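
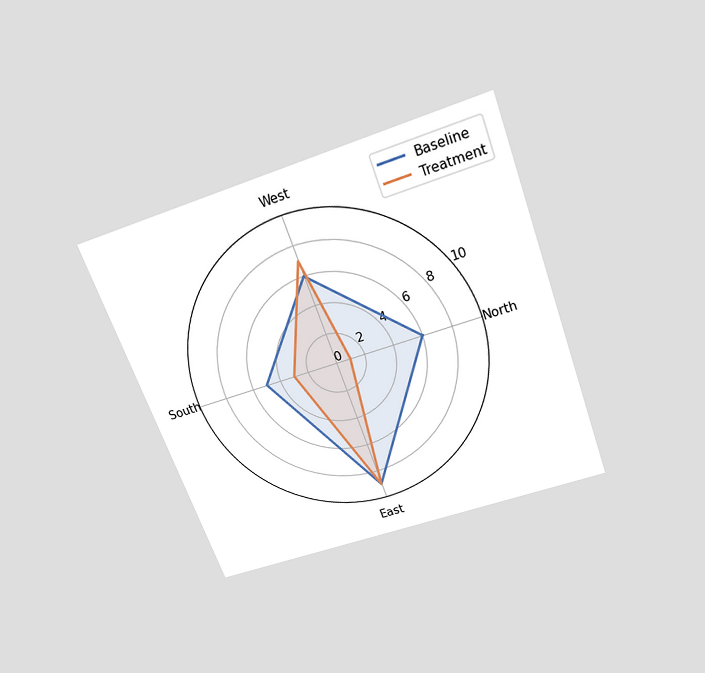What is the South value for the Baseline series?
5

The chart is tilted about 20° counter-clockwise and viewed slightly from above. On the South axis, Baseline reaches 5.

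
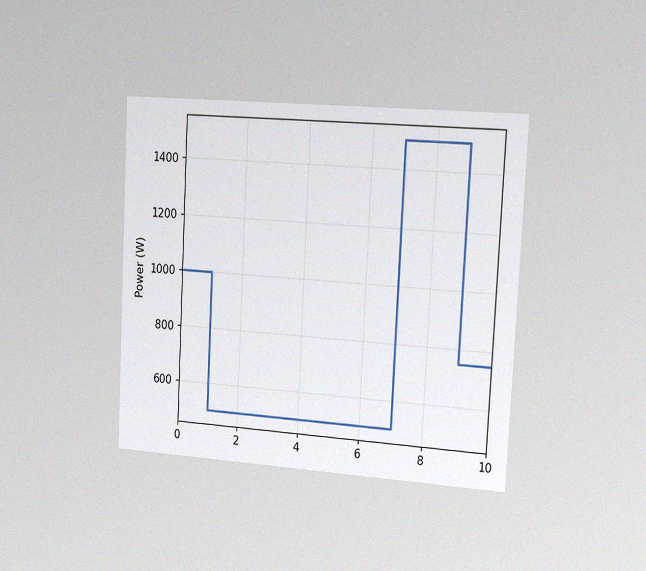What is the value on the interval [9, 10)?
The chart is tilted about 3° clockwise and viewed slightly from the right, with some photo noise. On [9, 10) the step sits at 750W.

750W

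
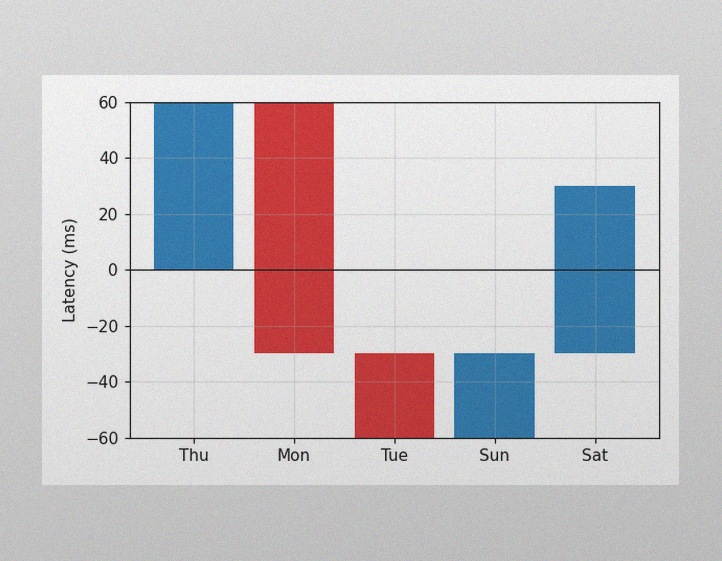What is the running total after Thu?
60ms

The image has some photo noise and uneven lighting. After Thu the running total reaches 60ms.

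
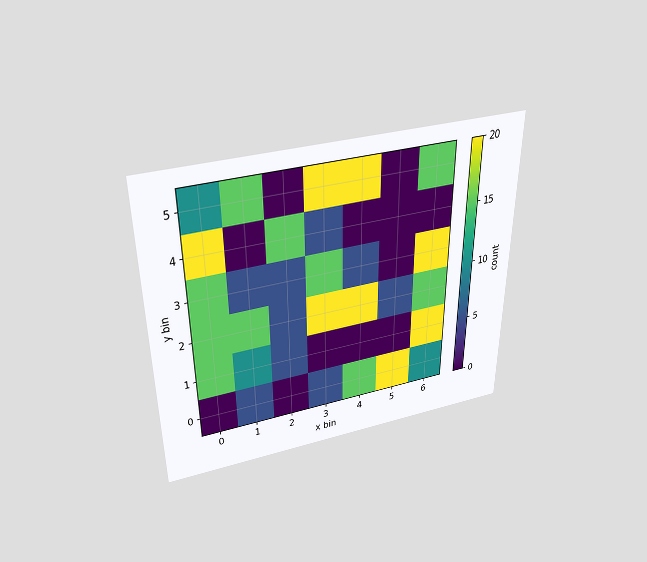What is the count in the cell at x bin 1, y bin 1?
10

The chart is viewed slightly from above. Matching the cell (1, 1) against the colorbar gives 10.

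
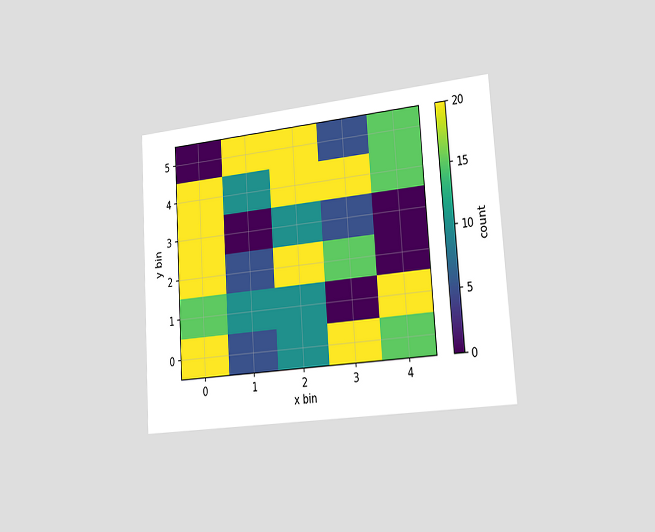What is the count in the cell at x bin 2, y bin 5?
20

The chart is tilted about 4° counter-clockwise and viewed slightly from the right. Matching the cell (2, 5) against the colorbar gives 20.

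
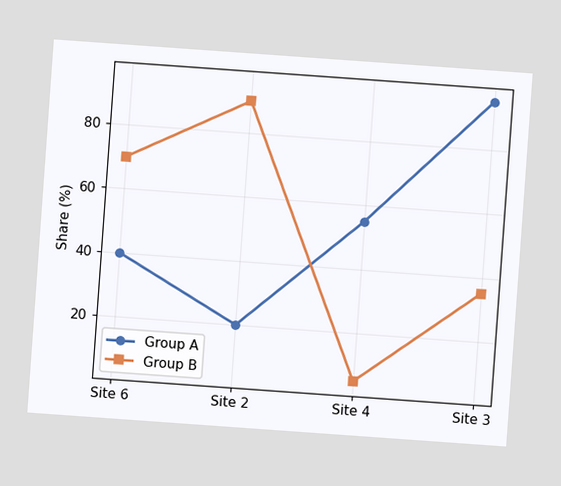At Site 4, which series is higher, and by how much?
Group A, by 50%

The chart is tilted about 4° clockwise. At Site 4, Group A sits above the other line by 50%.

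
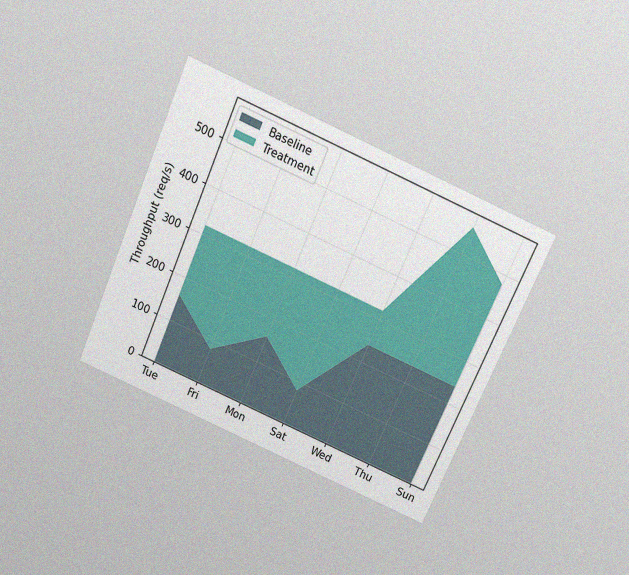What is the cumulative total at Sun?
The chart is tilted about 24° clockwise and viewed slightly from above, with some photo noise. The stacked total at Sun reaches 480req/s.

480req/s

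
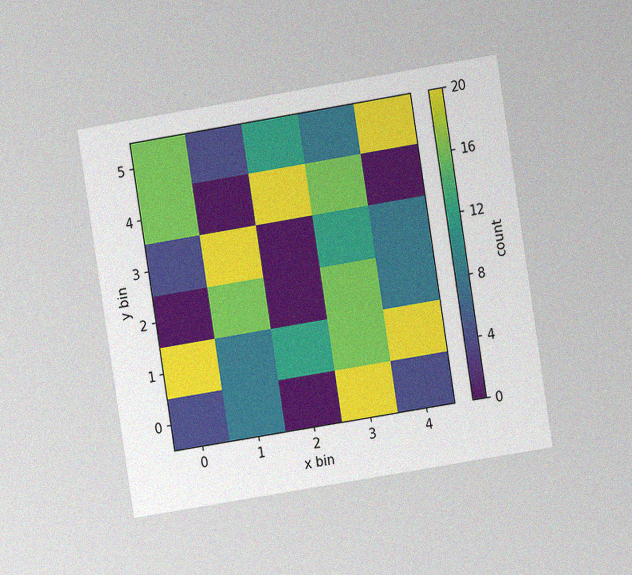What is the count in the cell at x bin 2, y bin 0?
The chart is tilted about 9° counter-clockwise and viewed at a slight angle, with some photo noise. Matching the cell (2, 0) against the colorbar gives 0.

0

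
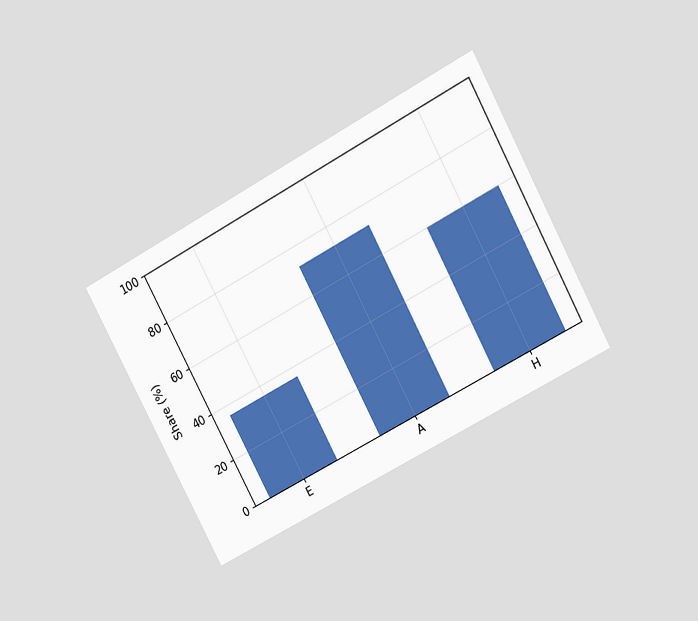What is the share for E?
36%

The chart is tilted about 28° counter-clockwise and viewed at a slight angle. Reading along the chart's y-axis, the E bar reaches 36%.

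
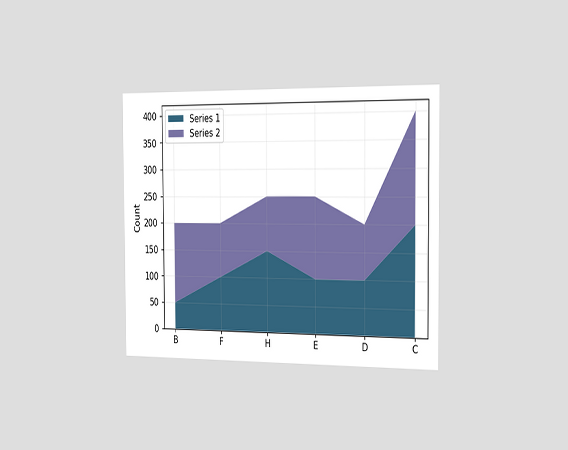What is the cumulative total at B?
200

The chart is viewed slightly from the right. The stacked total at B reaches 200.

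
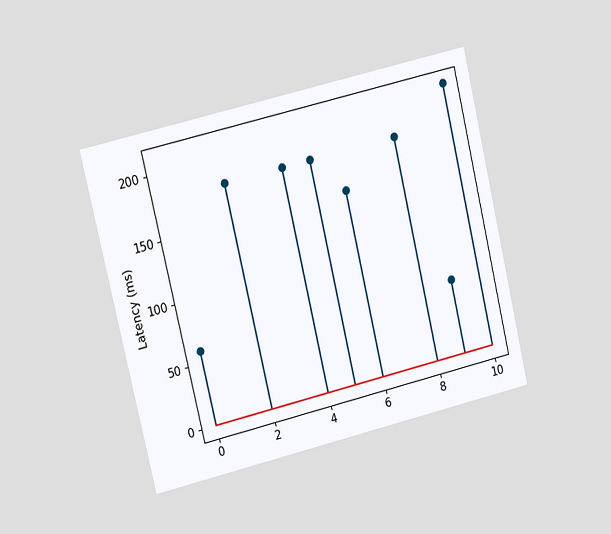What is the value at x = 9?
60ms

The chart is tilted about 13° counter-clockwise and viewed at a slight angle. The stem at x=9 reaches 60ms.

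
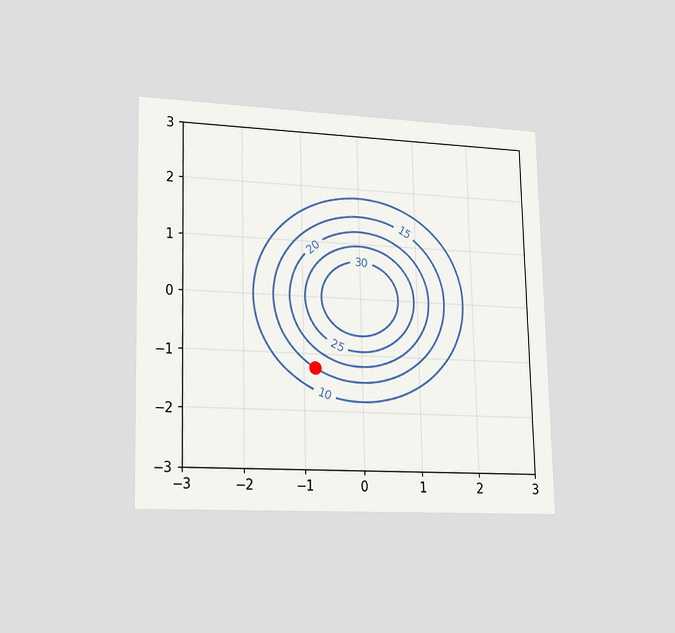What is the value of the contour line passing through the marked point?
The chart is viewed slightly from the left. The marked point sits on the contour labelled 15.

15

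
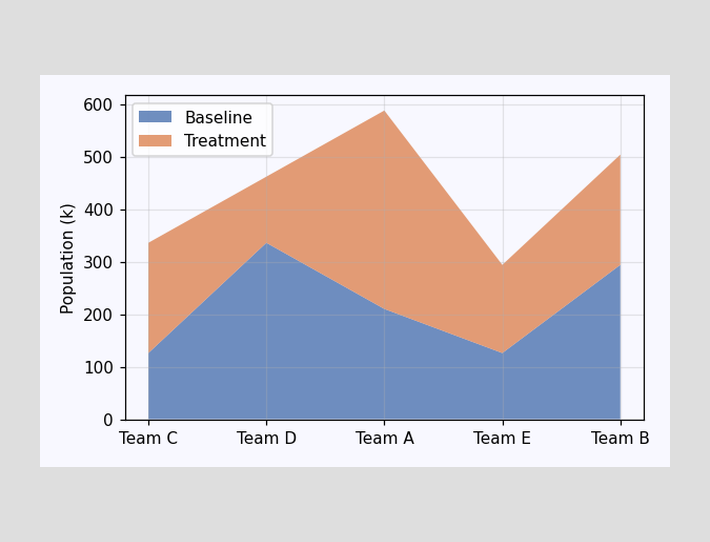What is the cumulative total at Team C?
336k

The stacked total at Team C reaches 336k.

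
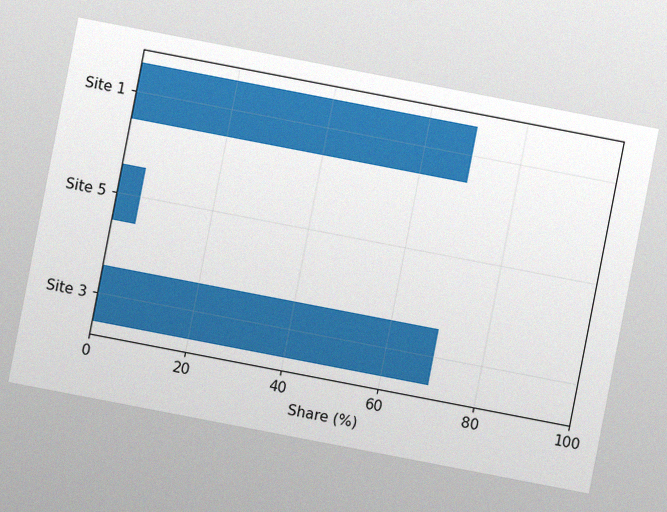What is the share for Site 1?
The chart is tilted about 11° clockwise, with some photo noise. Reading along the chart's x-axis, the Site 1 bar reaches 70%.

70%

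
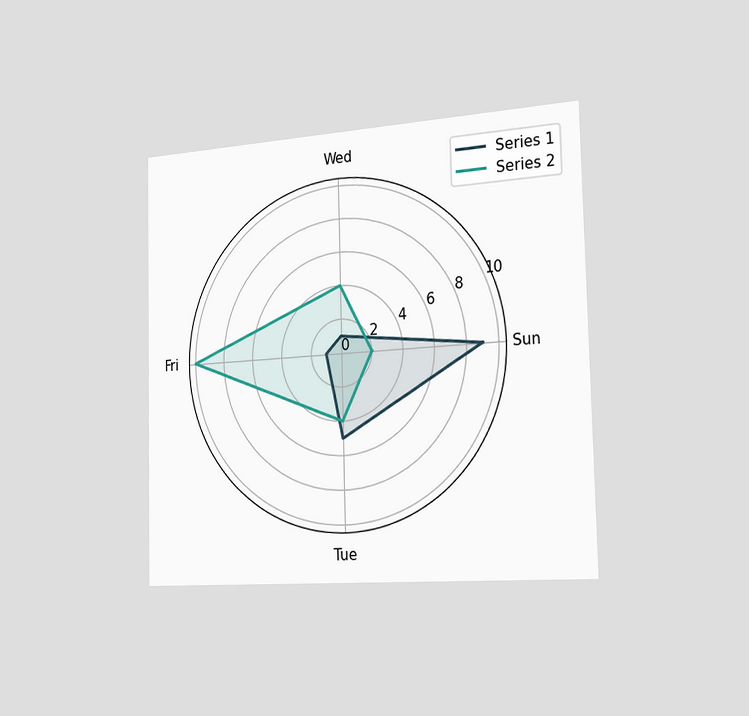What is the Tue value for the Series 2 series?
4

The chart is viewed slightly from the right. On the Tue axis, Series 2 reaches 4.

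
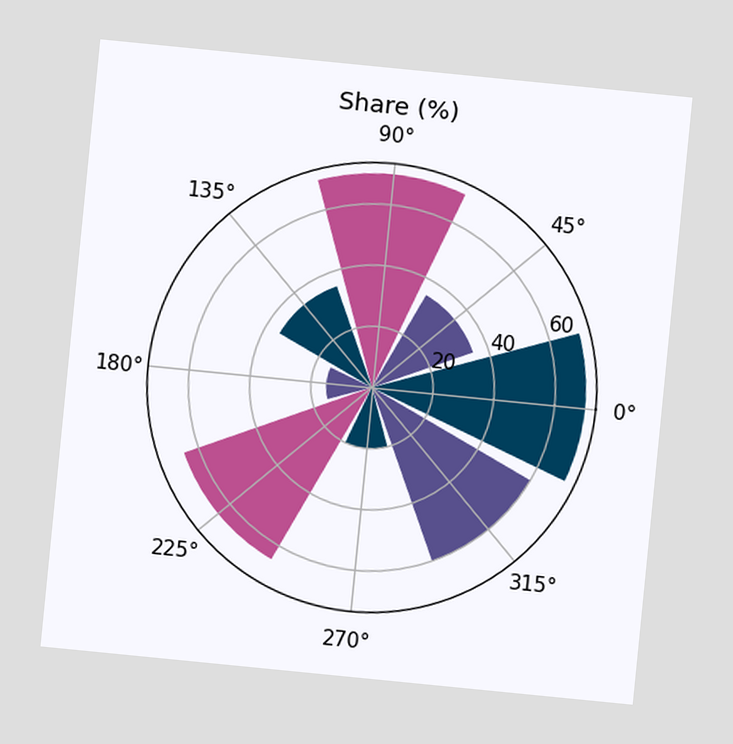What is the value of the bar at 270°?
20%

The chart is tilted about 6° clockwise. The bar at 270° reaches 20% on the radial axis.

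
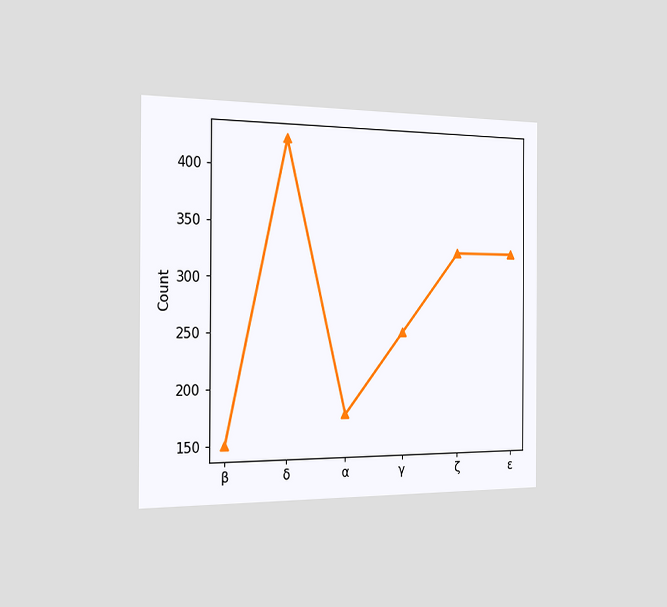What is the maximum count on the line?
The chart is viewed slightly from the left. The highest point is at δ, and reading across to the y-axis gives 425.

425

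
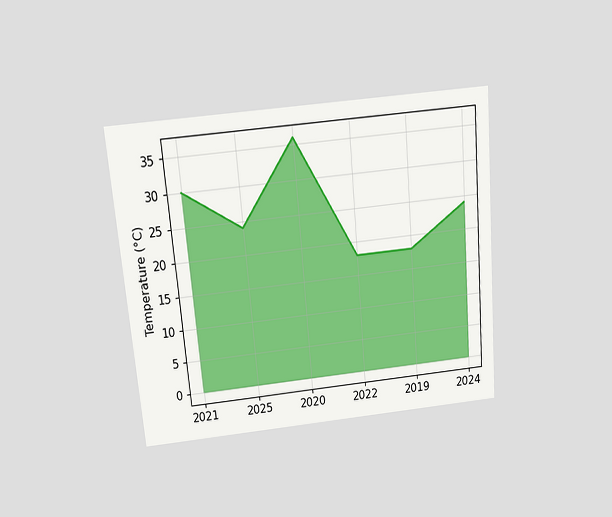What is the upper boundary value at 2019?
The chart is tilted about 5° counter-clockwise and viewed slightly from above. At 2019 the upper boundary is at 18°C.

18°C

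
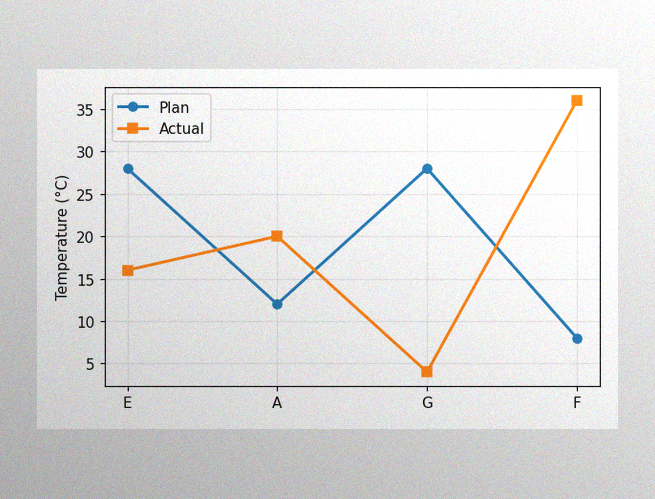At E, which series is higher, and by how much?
The image has some photo noise and uneven lighting. At E, Plan sits above the other line by 12°C.

Plan, by 12°C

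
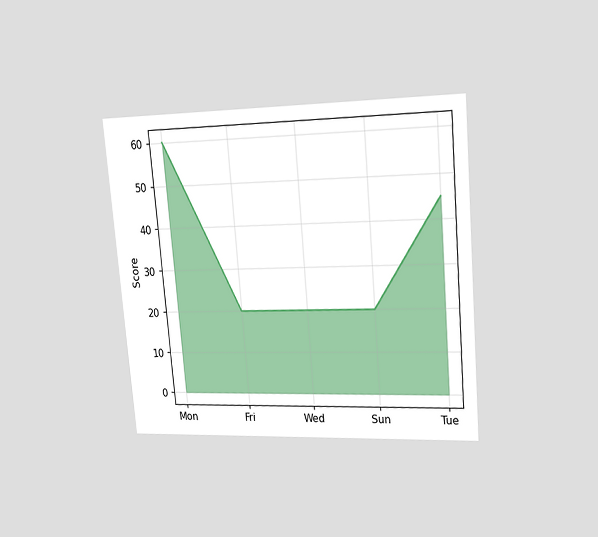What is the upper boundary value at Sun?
20

The chart is tilted about 5° counter-clockwise and viewed at a slight angle. At Sun the upper boundary is at 20.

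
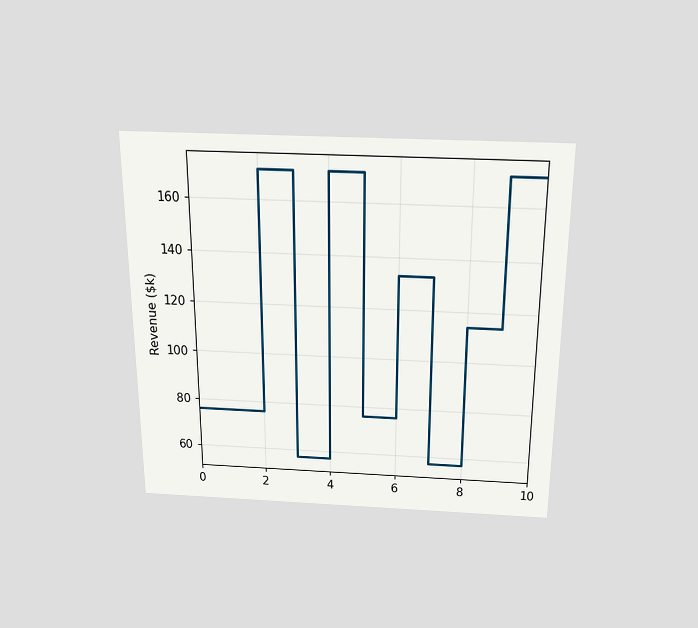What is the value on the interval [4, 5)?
The chart is viewed slightly from above. On [4, 5) the step sits at $171k.

$171k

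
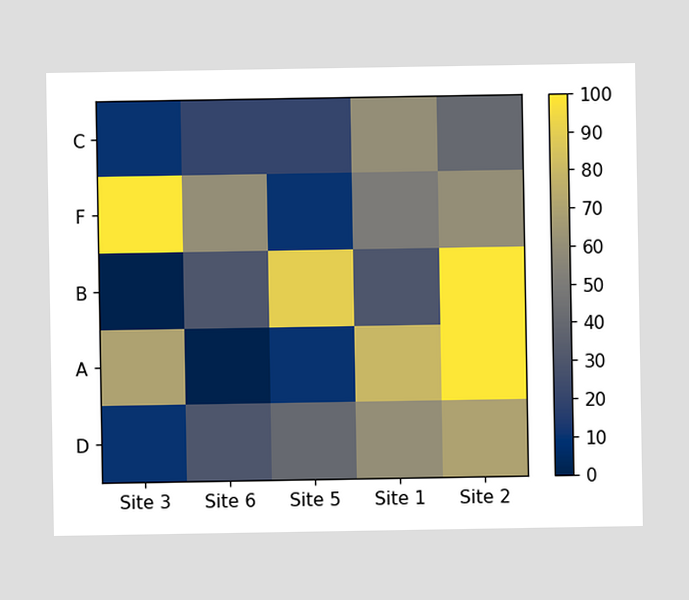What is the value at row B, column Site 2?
100

Matching cell (B, Site 2) against the colorbar gives 100.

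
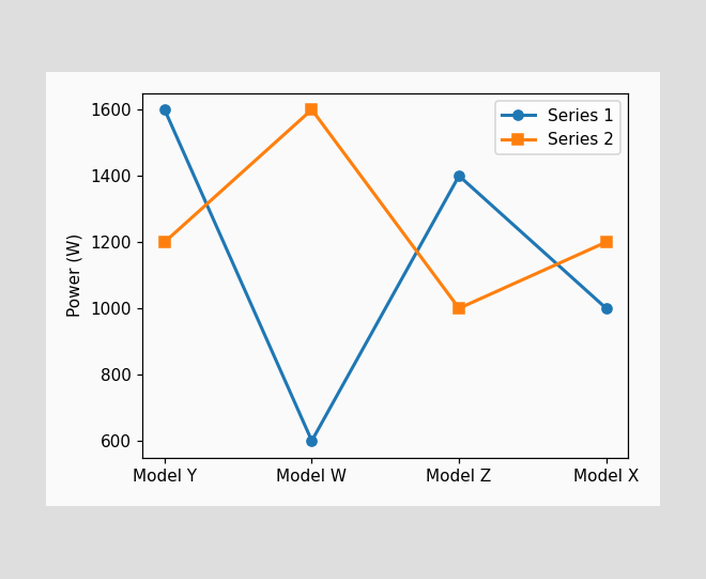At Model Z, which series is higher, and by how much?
Series 1, by 400W

At Model Z, Series 1 sits above the other line by 400W.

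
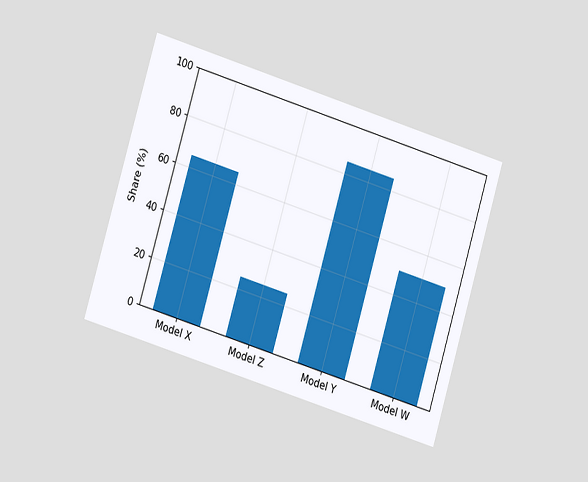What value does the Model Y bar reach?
The chart is tilted about 17° clockwise and viewed at a slight angle. Reading along the chart's y-axis, the Model Y bar reaches 85%.

85%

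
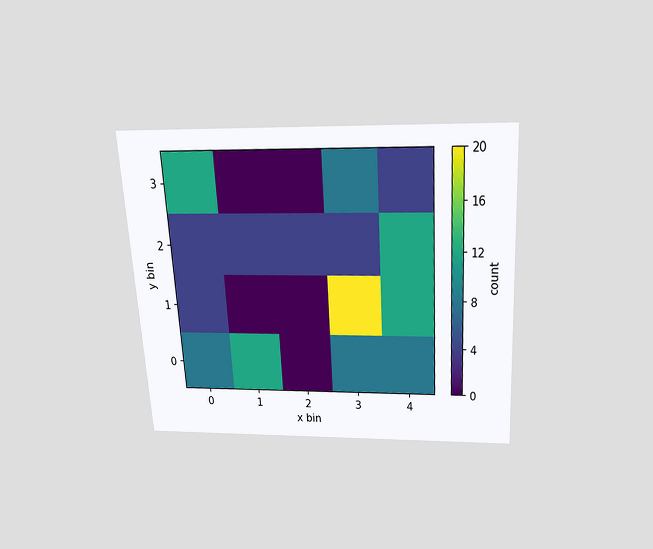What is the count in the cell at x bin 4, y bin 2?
The chart is tilted about 3° counter-clockwise and viewed slightly from above. Matching the cell (4, 2) against the colorbar gives 12.

12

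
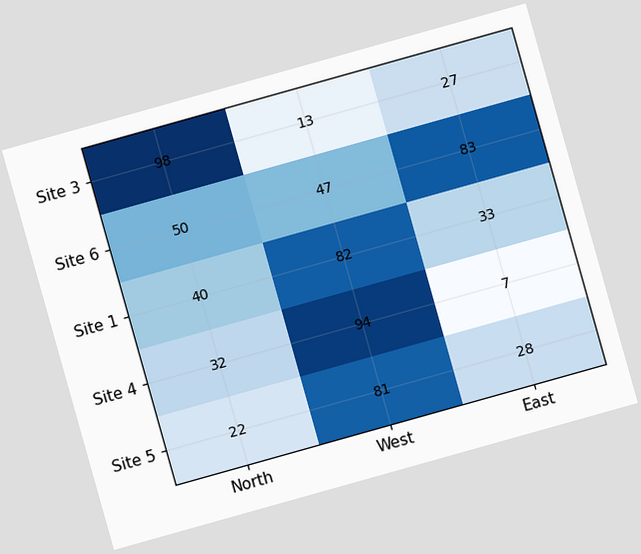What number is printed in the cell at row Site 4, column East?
The chart is tilted about 16° counter-clockwise. The (Site 4, East) cell reads 7.

7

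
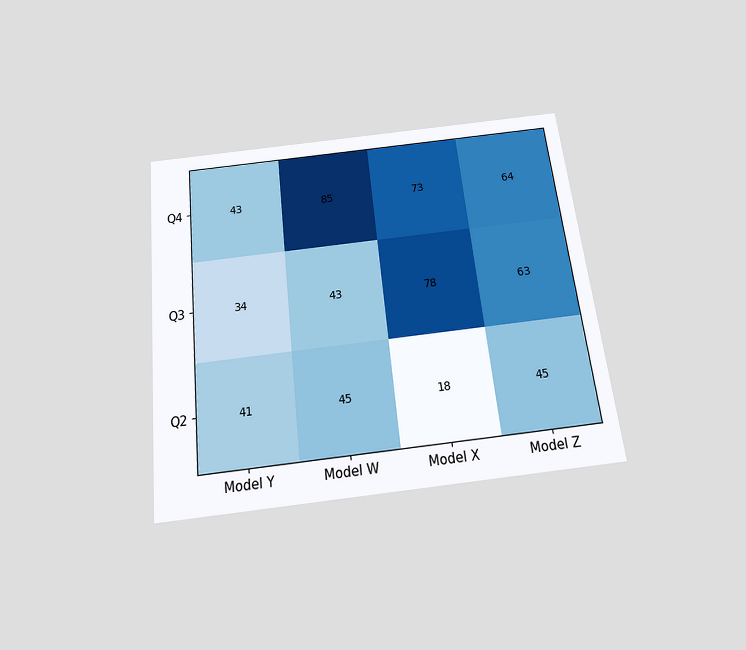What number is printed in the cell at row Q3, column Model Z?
63

The chart is tilted about 6° counter-clockwise and viewed slightly from below. The (Q3, Model Z) cell reads 63.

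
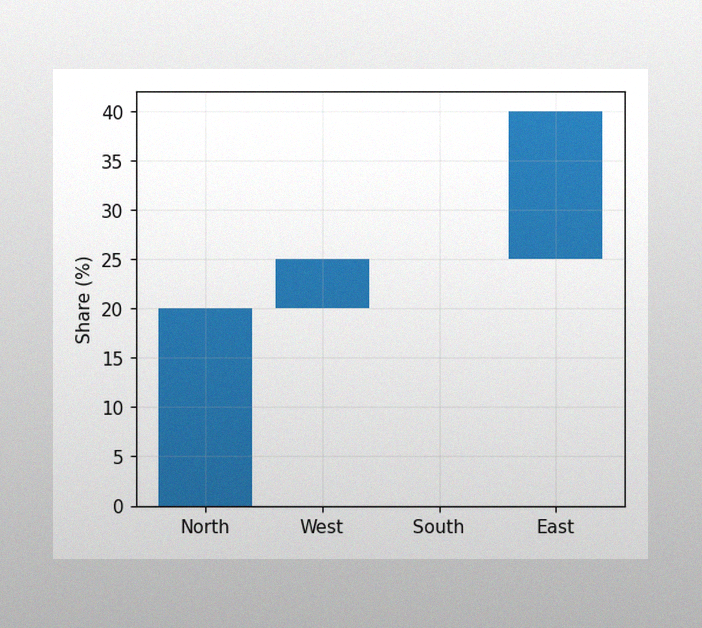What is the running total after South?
The image has some photo noise and uneven lighting. After South the running total reaches 25%.

25%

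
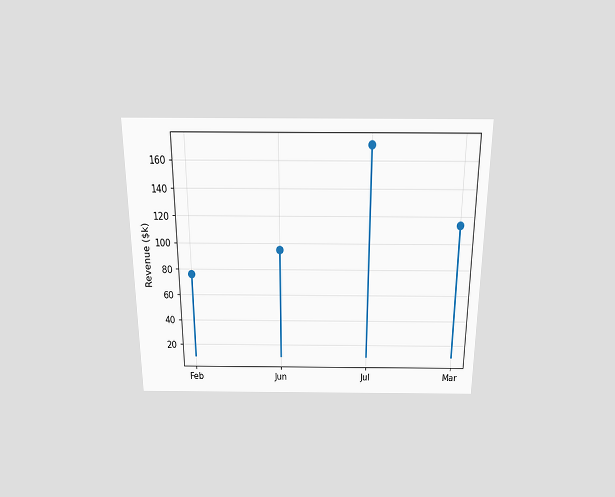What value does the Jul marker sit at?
The chart is viewed slightly from above. The Jul marker sits at $171k.

$171k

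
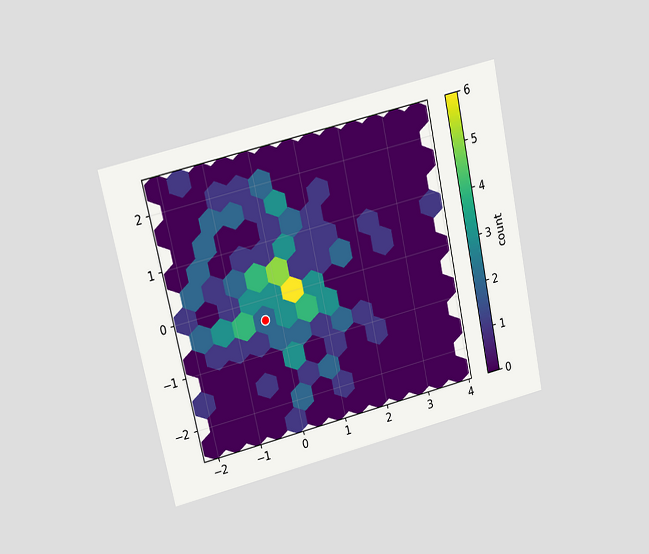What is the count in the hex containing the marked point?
The chart is tilted about 12° counter-clockwise and viewed at a slight angle. The marked hex reads 2 on the colorbar.

2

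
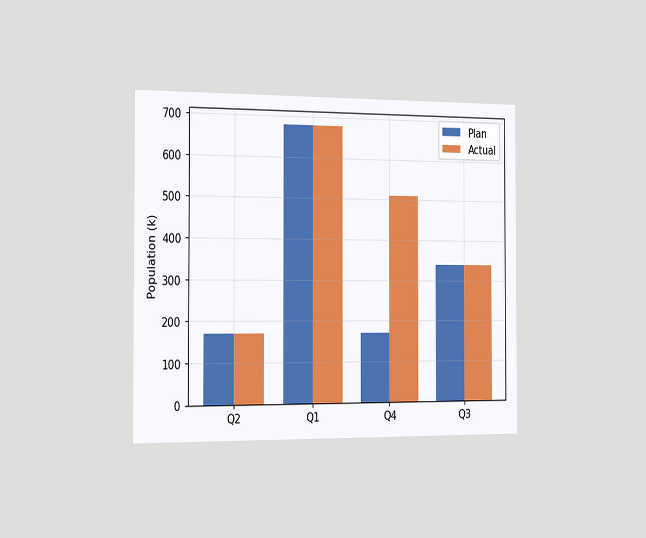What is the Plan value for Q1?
The chart is viewed slightly from the left. The Plan bar at Q1 reaches 680k on the y-axis.

680k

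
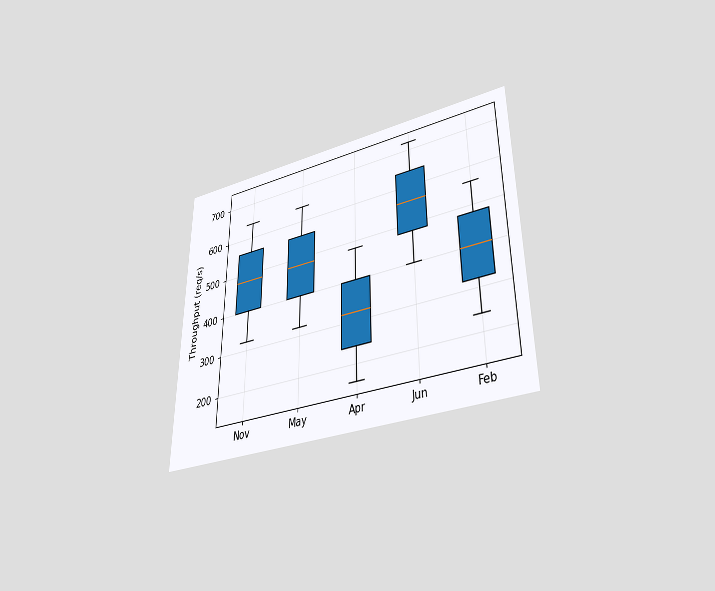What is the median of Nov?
480req/s

The chart is viewed slightly from below. The median line in the Nov box sits at 480req/s.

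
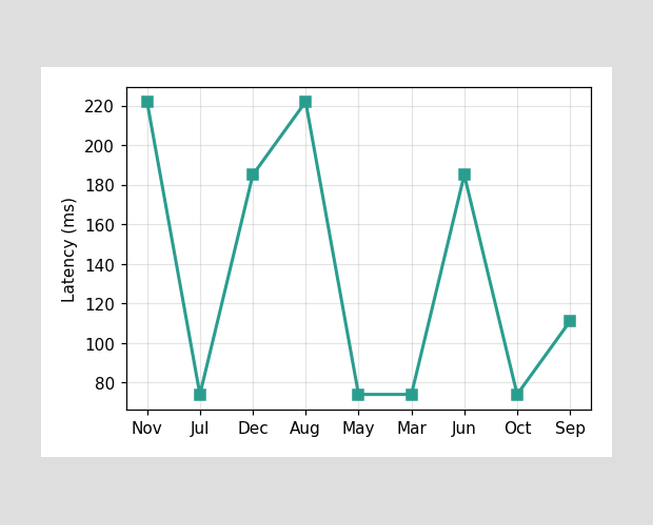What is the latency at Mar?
74ms

At Mar, the line is at 74ms.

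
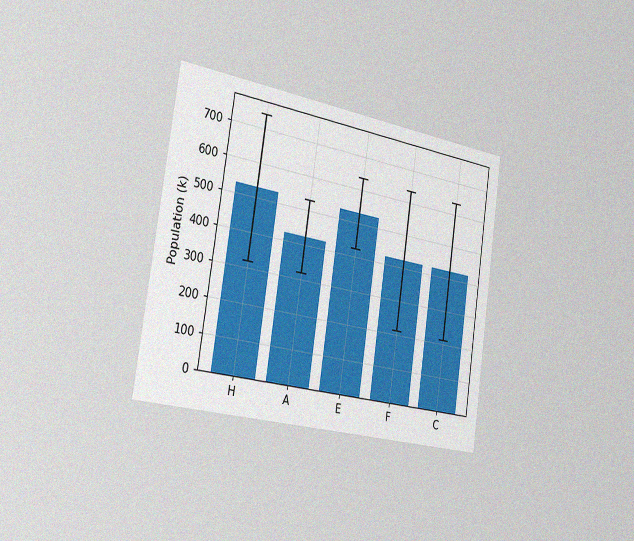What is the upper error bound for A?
530k

The chart is tilted about 8° clockwise and viewed slightly from the left, with some photo noise. The A bar's upper whisker reaches 530k.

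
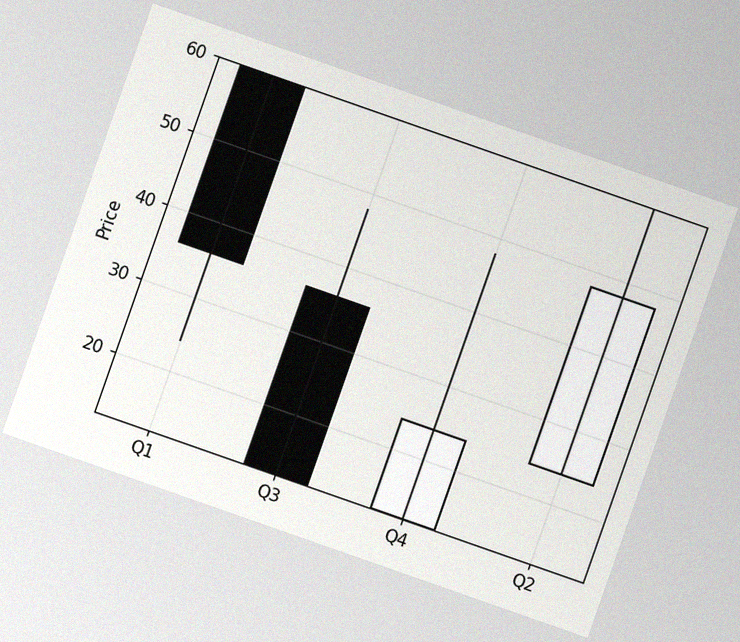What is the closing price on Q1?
36

The chart is tilted about 19° clockwise, with some photo noise. The Q1 candle closes at 36.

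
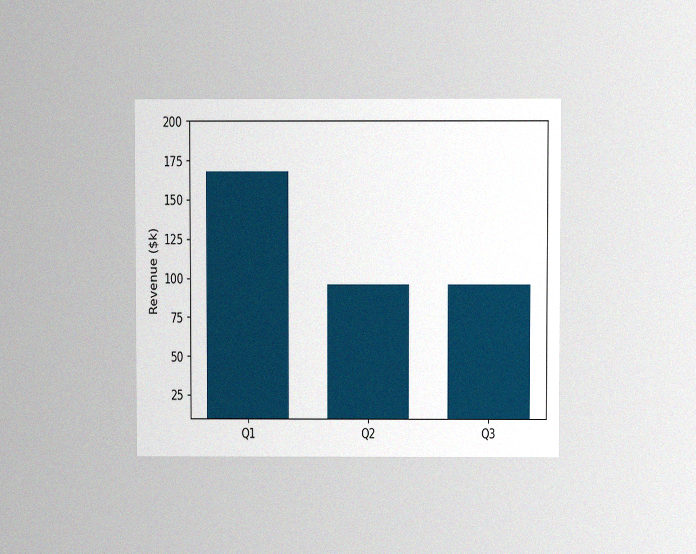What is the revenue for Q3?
$96k

The chart is viewed at a slight angle, with some photo noise. Reading along the chart's y-axis, the Q3 bar reaches $96k.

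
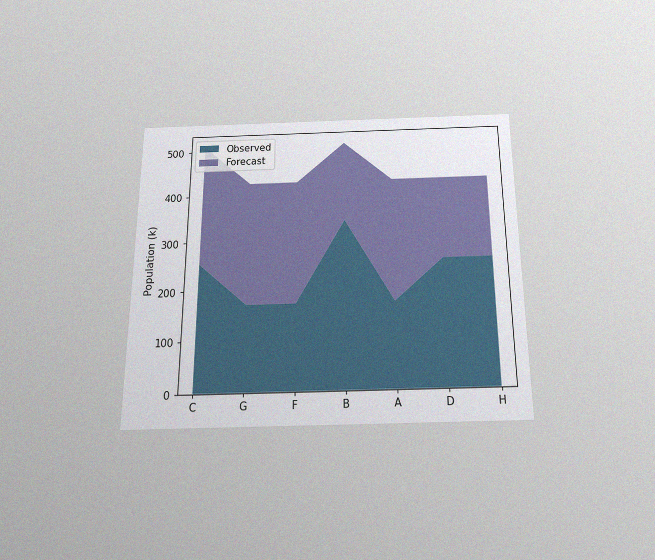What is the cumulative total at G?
The chart is viewed slightly from below, with some photo noise. The stacked total at G reaches 425k.

425k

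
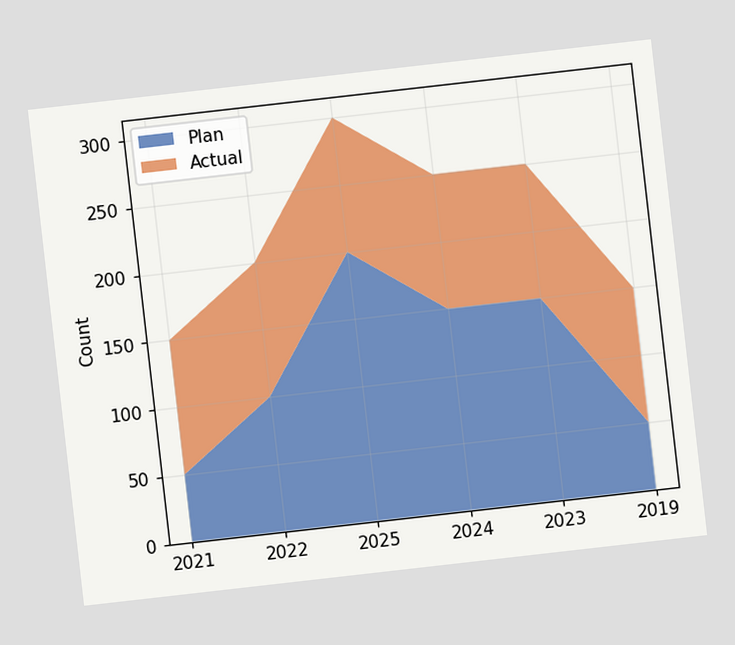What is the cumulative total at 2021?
150

The chart is tilted about 6° counter-clockwise. The stacked total at 2021 reaches 150.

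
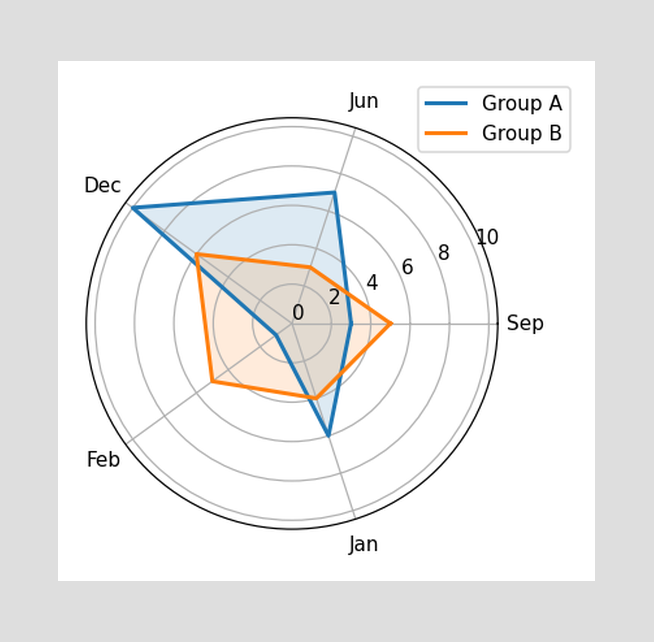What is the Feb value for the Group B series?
5

On the Feb axis, Group B reaches 5.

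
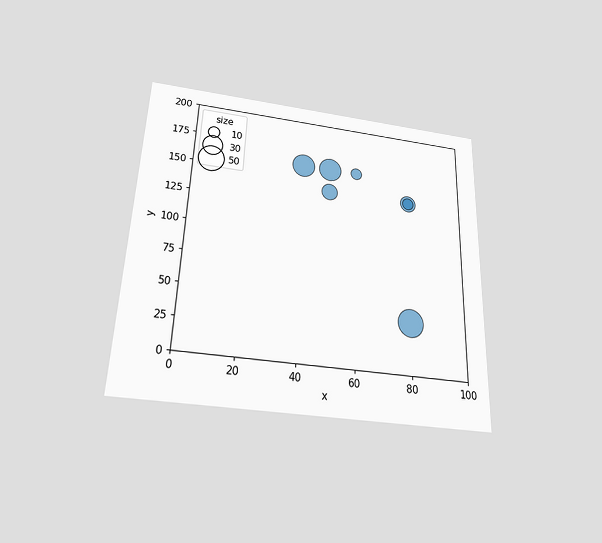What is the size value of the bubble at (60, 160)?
The chart is tilted about 2° clockwise and viewed slightly from below. Matching the bubble at (60, 160) against the size legend gives 10.

10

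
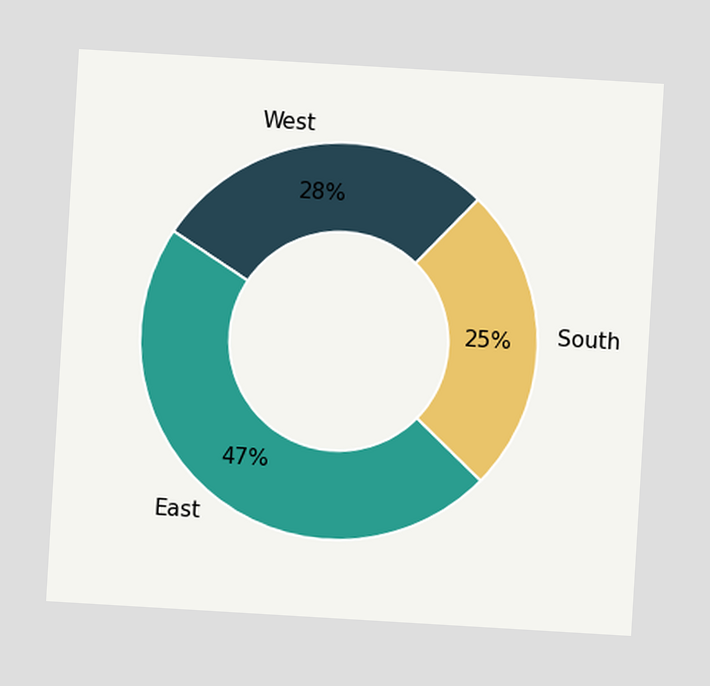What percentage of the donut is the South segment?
25%

The chart is tilted about 3° clockwise. The South segment takes up 25% of the ring.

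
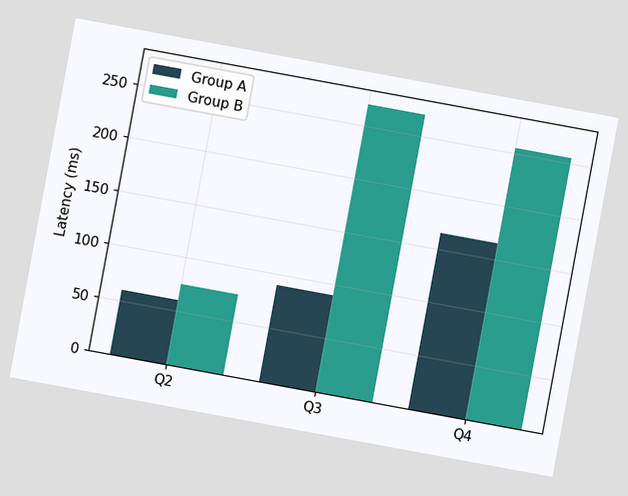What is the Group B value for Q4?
255ms

The chart is tilted about 10° clockwise. The Group B bar at Q4 reaches 255ms on the y-axis.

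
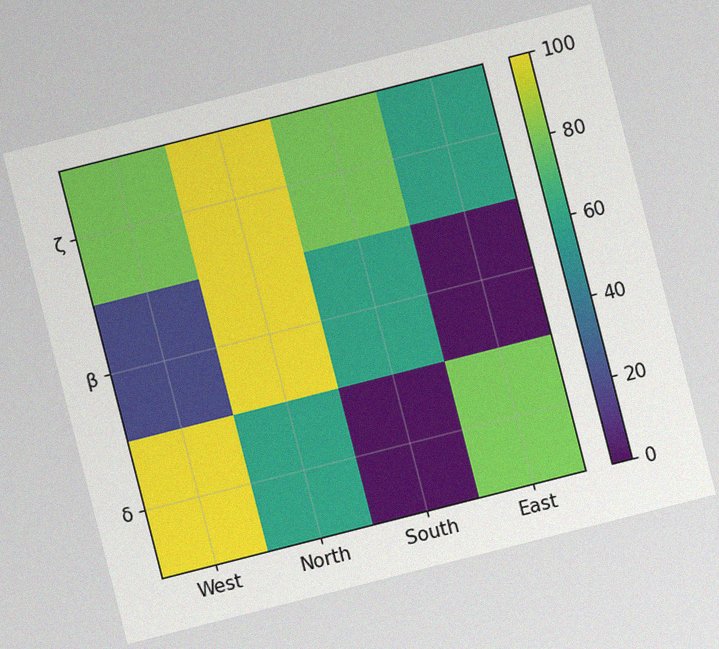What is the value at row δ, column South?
0

The chart is tilted about 14° counter-clockwise, with some photo noise. Matching cell (δ, South) against the colorbar gives 0.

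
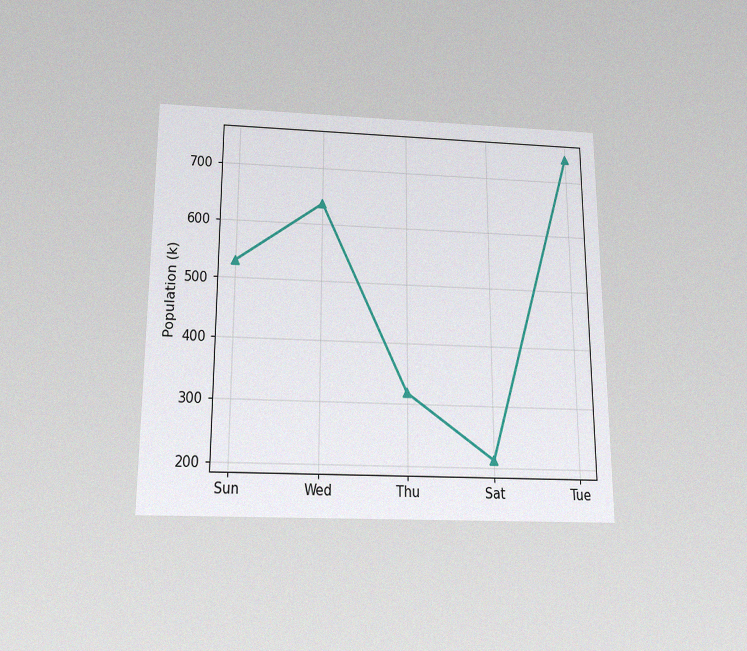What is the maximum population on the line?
742k

The chart is viewed slightly from below, with some photo noise. The highest point is at Tue, and reading across to the y-axis gives 742k.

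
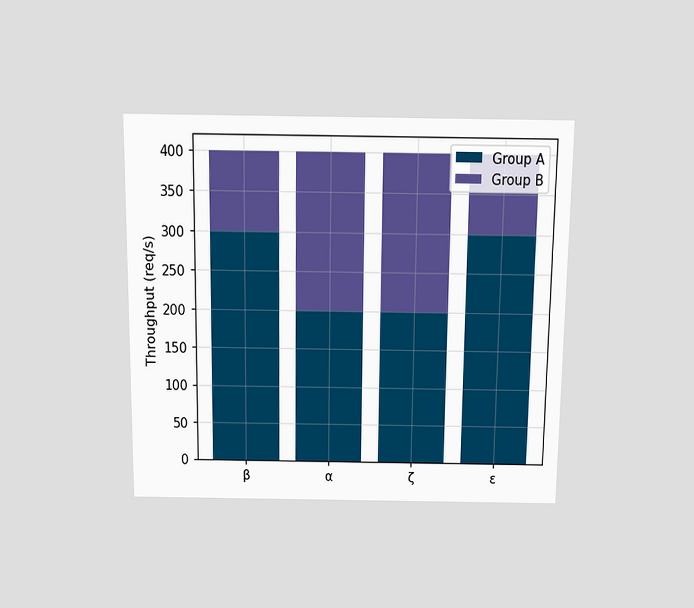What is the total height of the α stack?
The chart is viewed slightly from above. The α stack's top reaches 400req/s on the y-axis.

400req/s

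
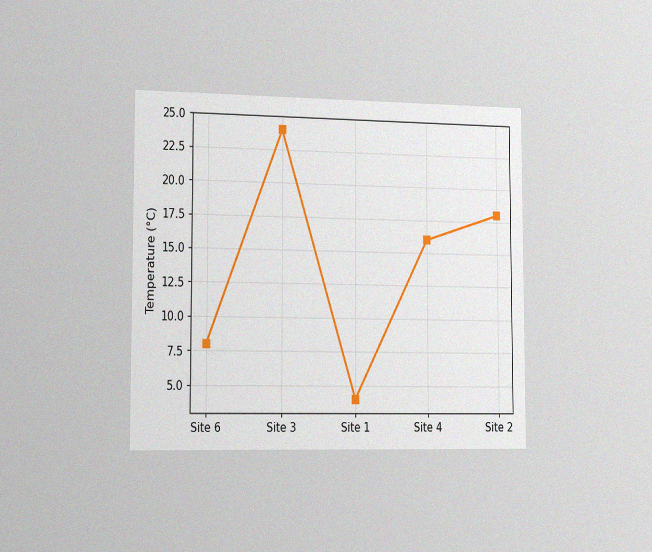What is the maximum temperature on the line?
24°C

The chart is viewed slightly from the left, with some photo noise. The highest point is at Site 3, and reading across to the y-axis gives 24°C.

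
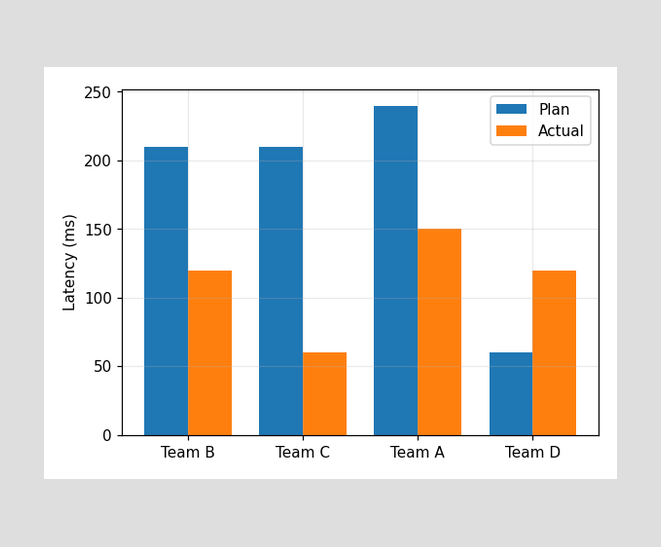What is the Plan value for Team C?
The Plan bar at Team C reaches 210ms on the y-axis.

210ms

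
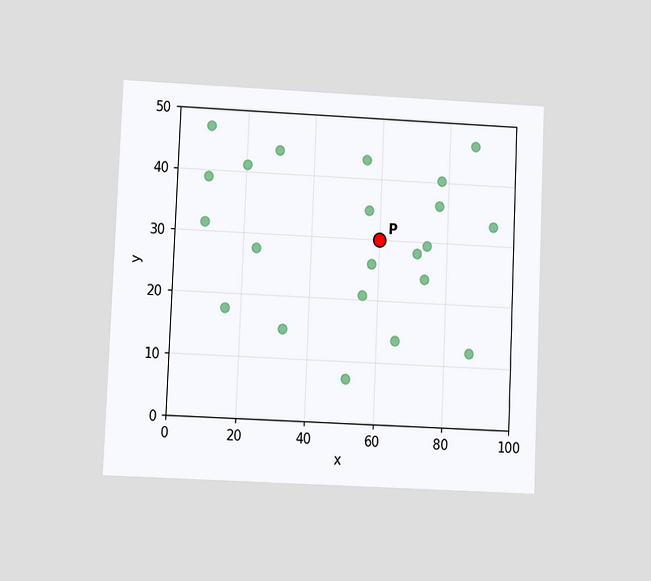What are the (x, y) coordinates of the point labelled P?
(60, 30)

The chart is tilted about 2° clockwise and viewed at a slight angle. Following the gridlines from P to each axis, P sits at (60, 30).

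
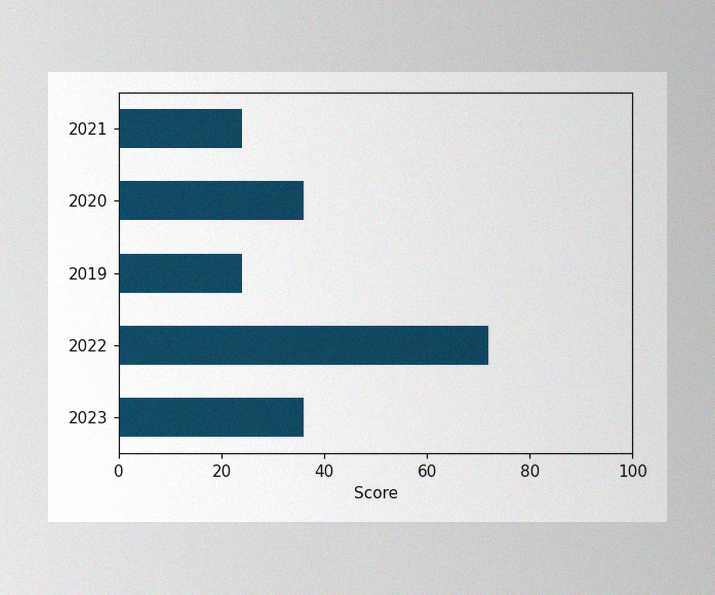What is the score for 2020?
The image has some photo noise and uneven lighting. Reading along the chart's x-axis, the 2020 bar reaches 36.

36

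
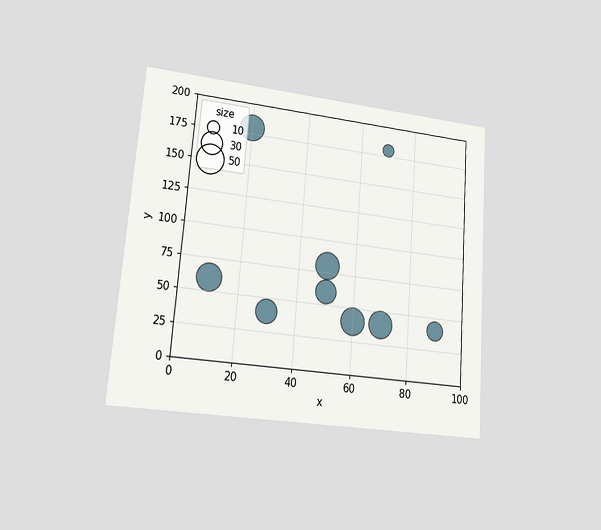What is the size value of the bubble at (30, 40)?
30

The chart is tilted about 4° clockwise and viewed at a slight angle. Matching the bubble at (30, 40) against the size legend gives 30.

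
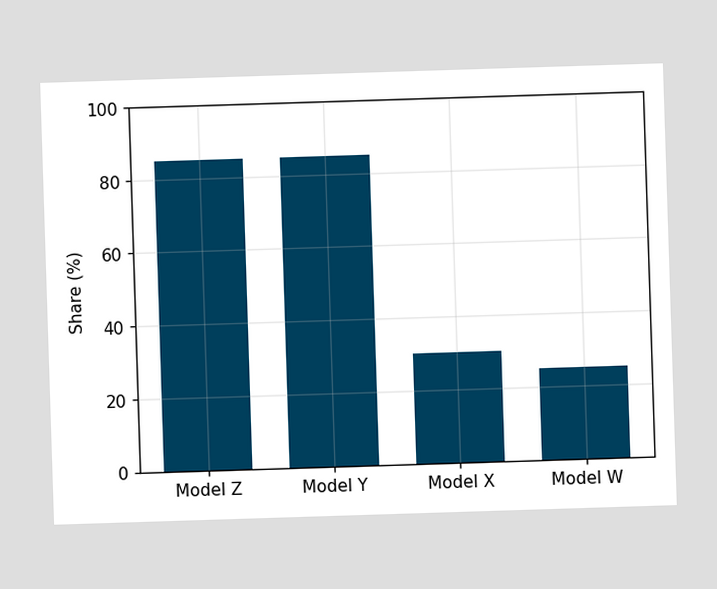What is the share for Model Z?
Reading along the chart's y-axis, the Model Z bar reaches 85%.

85%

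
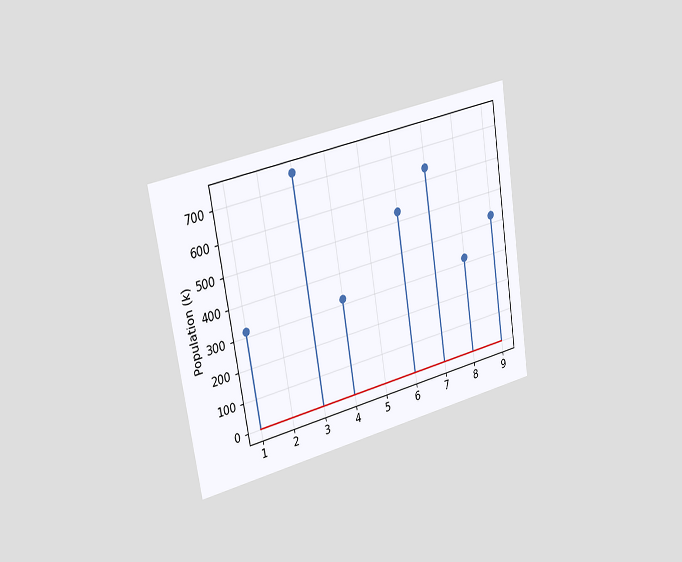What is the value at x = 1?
The chart is tilted about 9° counter-clockwise and viewed slightly from the left. The stem at x=1 reaches 318k.

318k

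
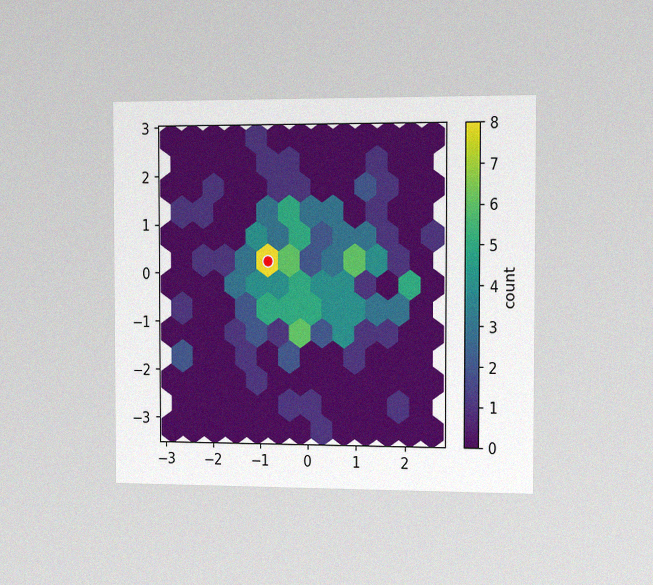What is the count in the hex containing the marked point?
The chart is viewed slightly from the right, with some photo noise. The marked hex reads 8 on the colorbar.

8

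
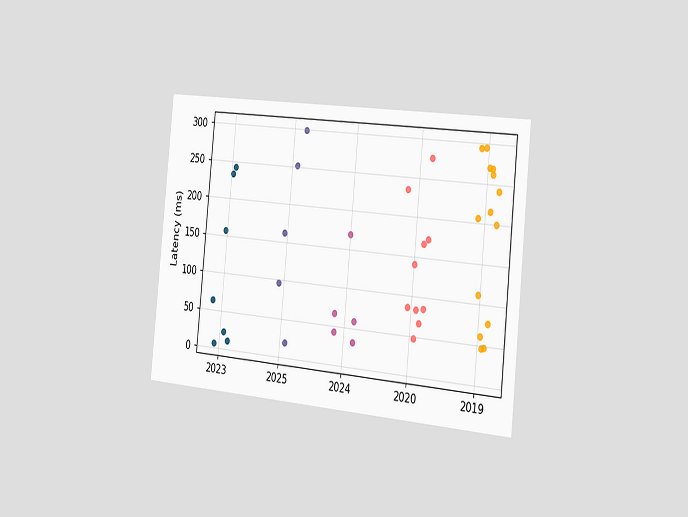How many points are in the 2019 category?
14

The chart is tilted about 6° clockwise and viewed slightly from the right. Counting the markers in the 2019 column gives 14.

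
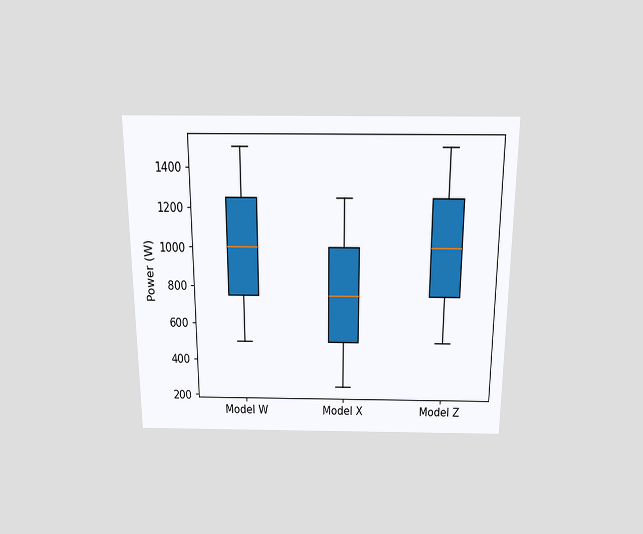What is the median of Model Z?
1000W

The chart is viewed slightly from above. The median line in the Model Z box sits at 1000W.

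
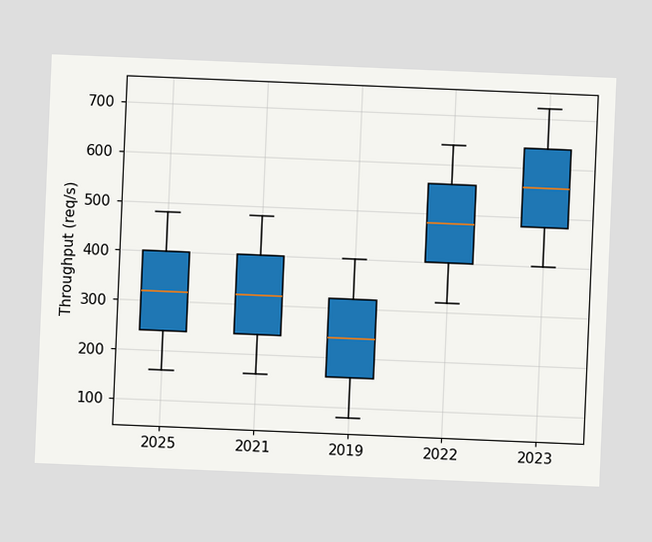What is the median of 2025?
320req/s

The chart is tilted about 2° clockwise. The median line in the 2025 box sits at 320req/s.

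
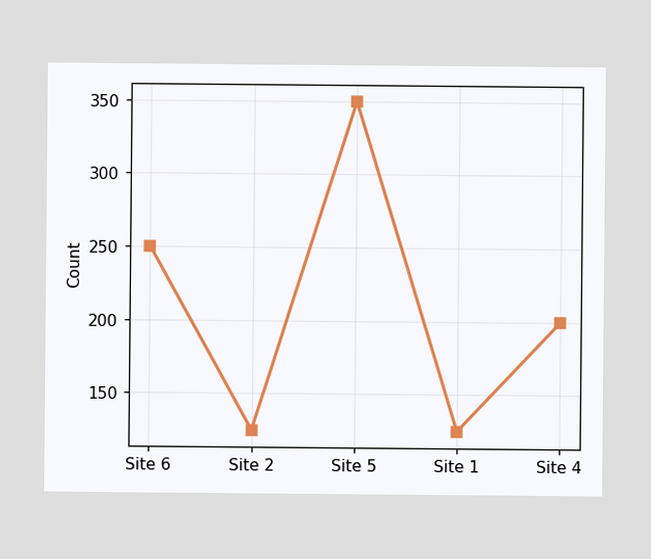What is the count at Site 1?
At Site 1, the line is at 125.

125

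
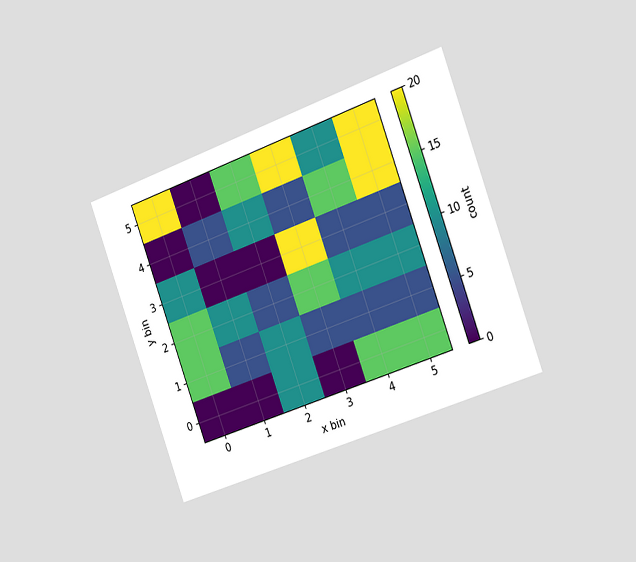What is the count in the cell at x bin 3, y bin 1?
The chart is tilted about 20° counter-clockwise and viewed slightly from the right. Matching the cell (3, 1) against the colorbar gives 5.

5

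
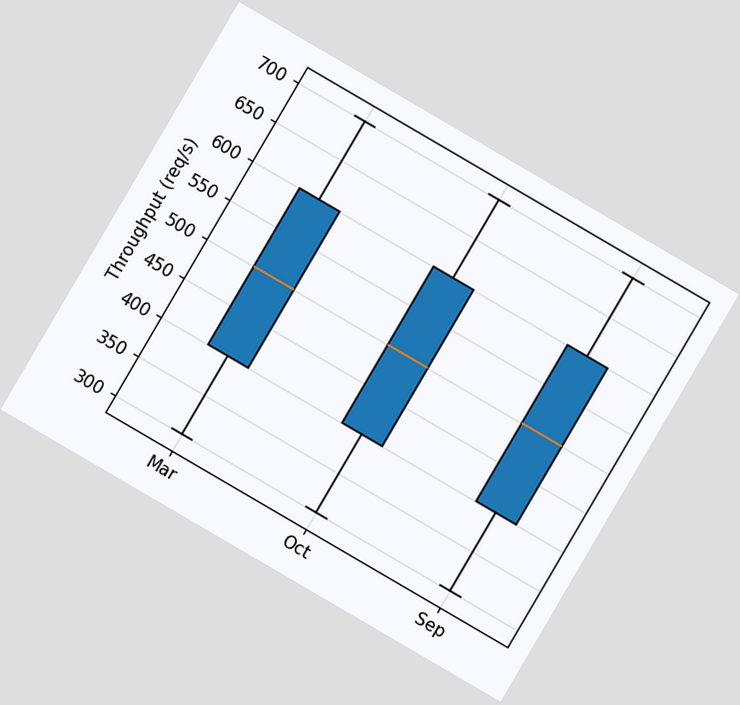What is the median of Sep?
The chart is tilted about 30° clockwise. The median line in the Sep box sits at 500req/s.

500req/s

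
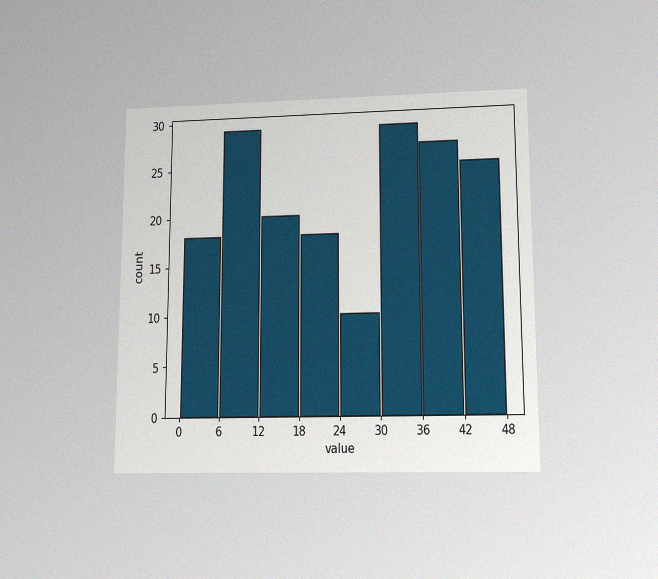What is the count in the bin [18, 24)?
18

The chart is viewed slightly from below, with some photo noise. The [18, 24) bin has height 18.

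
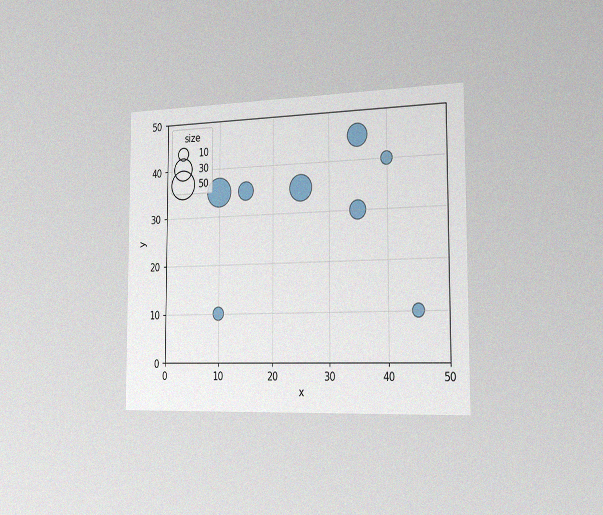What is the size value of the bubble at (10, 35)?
The chart is viewed slightly from the right, with some photo noise. Matching the bubble at (10, 35) against the size legend gives 50.

50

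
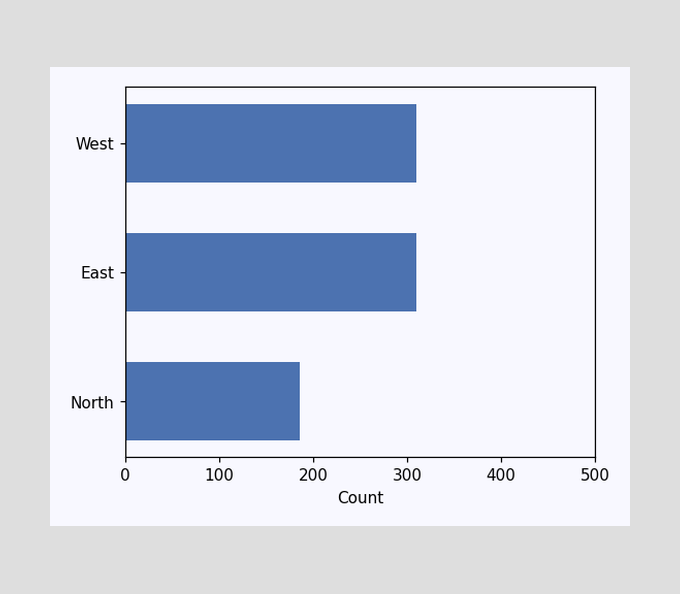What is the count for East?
310

Reading along the chart's x-axis, the East bar reaches 310.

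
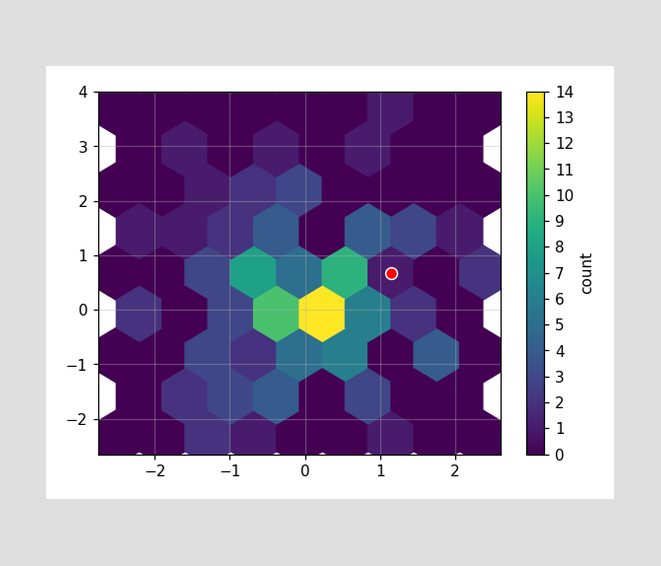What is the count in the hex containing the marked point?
The marked hex reads 1 on the colorbar.

1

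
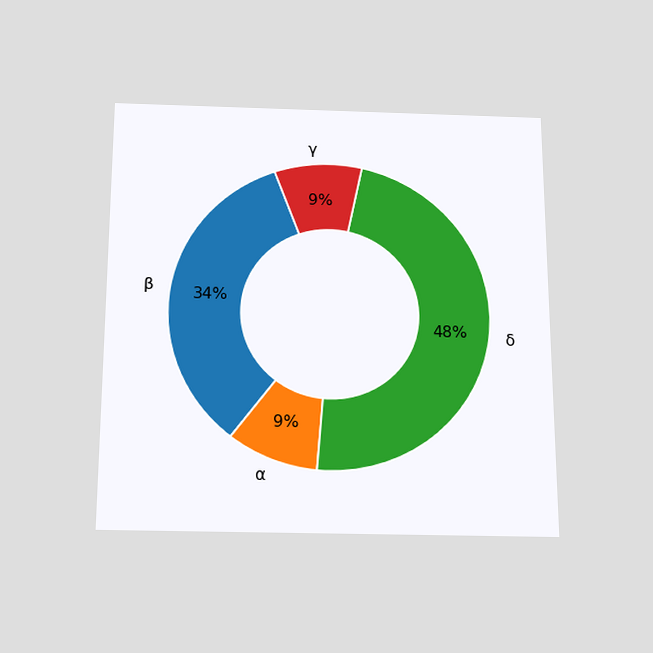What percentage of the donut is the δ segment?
48%

The chart is viewed slightly from below. The δ segment takes up 48% of the ring.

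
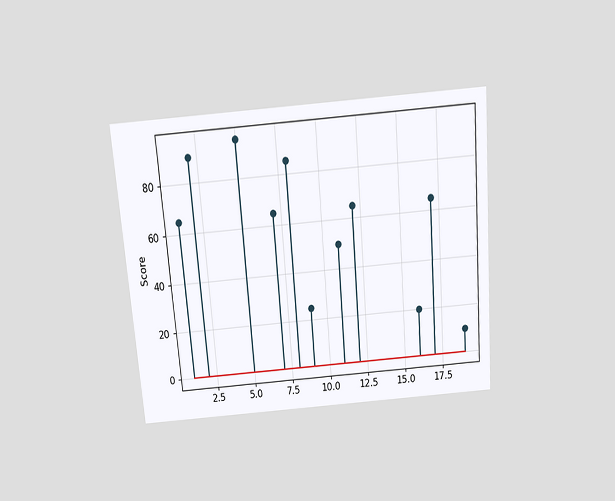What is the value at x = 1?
65

The chart is tilted about 5° counter-clockwise and viewed slightly from above. The stem at x=1 reaches 65.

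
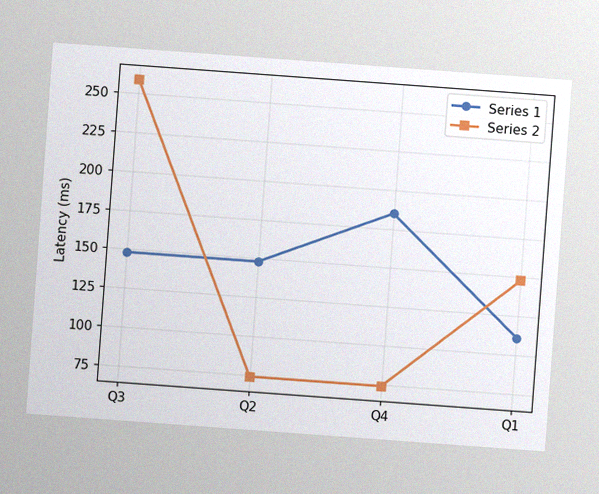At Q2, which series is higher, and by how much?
The chart is tilted about 4° clockwise, with some photo noise. At Q2, Series 1 sits above the other line by 74ms.

Series 1, by 74ms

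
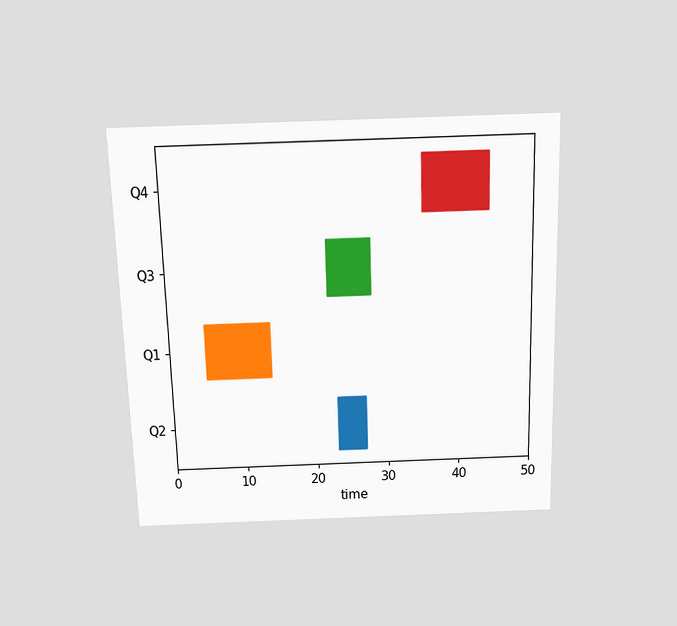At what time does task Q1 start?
5

The chart is viewed slightly from above. The Q1 bar begins at t=5.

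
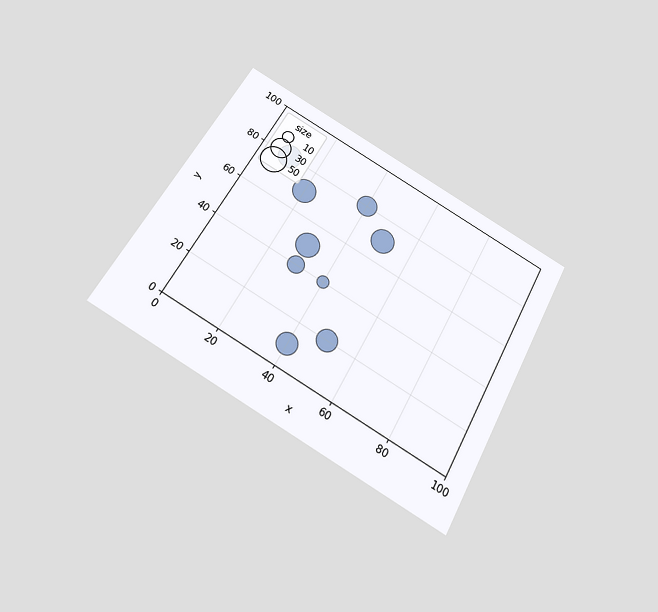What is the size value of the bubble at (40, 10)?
30

The chart is tilted about 29° clockwise and viewed slightly from below. Matching the bubble at (40, 10) against the size legend gives 30.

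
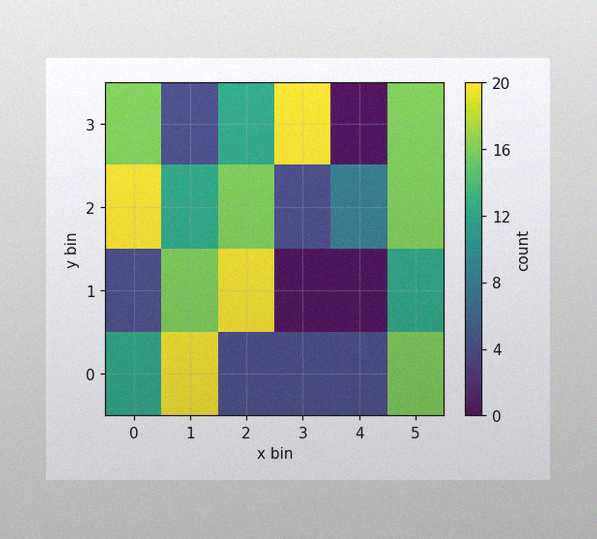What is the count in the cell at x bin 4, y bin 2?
The image has some photo noise and uneven lighting. Matching the cell (4, 2) against the colorbar gives 8.

8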